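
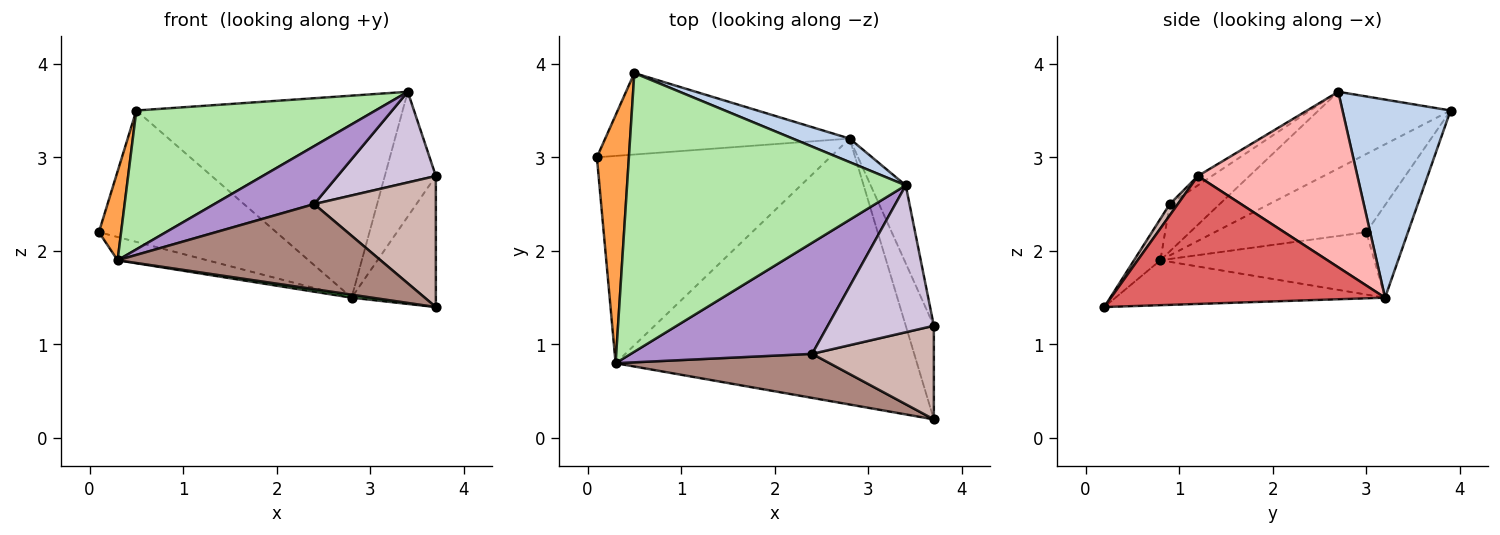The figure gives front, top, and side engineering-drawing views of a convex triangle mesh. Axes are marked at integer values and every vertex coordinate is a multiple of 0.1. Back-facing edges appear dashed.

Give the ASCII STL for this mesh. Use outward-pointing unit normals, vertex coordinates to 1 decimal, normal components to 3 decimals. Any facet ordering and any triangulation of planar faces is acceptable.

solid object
 facet normal -0.196 0.833 -0.517
  outer loop
   vertex 2.8 3.2 1.5
   vertex 0.1 3.0 2.2
   vertex 0.5 3.9 3.5
  endloop
 endfacet
 facet normal 0.374 0.921 0.107
  outer loop
   vertex 2.8 3.2 1.5
   vertex 0.5 3.9 3.5
   vertex 3.4 2.7 3.7
  endloop
 endfacet
 facet normal -0.917 -0.135 0.375
  outer loop
   vertex 0.3 0.8 1.9
   vertex 0.5 3.9 3.5
   vertex 0.1 3.0 2.2
  endloop
 endfacet
 facet normal -0.257 0.108 -0.960
  outer loop
   vertex 0.3 0.8 1.9
   vertex 0.1 3.0 2.2
   vertex 2.8 3.2 1.5
  endloop
 endfacet
 facet normal -0.147 -0.011 -0.989
  outer loop
   vertex 0.3 0.8 1.9
   vertex 2.8 3.2 1.5
   vertex 3.7 0.2 1.4
  endloop
 endfacet
 facet normal -0.239 -0.433 0.869
  outer loop
   vertex 0.3 0.8 1.9
   vertex 3.4 2.7 3.7
   vertex 0.5 3.9 3.5
  endloop
 endfacet
 facet normal 0.936 0.287 -0.205
  outer loop
   vertex 3.7 1.2 2.8
   vertex 3.7 0.2 1.4
   vertex 2.8 3.2 1.5
  endloop
 endfacet
 facet normal 0.936 0.299 -0.187
  outer loop
   vertex 3.7 1.2 2.8
   vertex 2.8 3.2 1.5
   vertex 3.4 2.7 3.7
  endloop
 endfacet
 facet normal -0.225 -0.451 0.864
  outer loop
   vertex 2.4 0.9 2.5
   vertex 3.4 2.7 3.7
   vertex 0.3 0.8 1.9
  endloop
 endfacet
 facet normal -0.075 -0.524 0.848
  outer loop
   vertex 2.4 0.9 2.5
   vertex 3.7 1.2 2.8
   vertex 3.4 2.7 3.7
  endloop
 endfacet
 facet normal -0.089 -0.885 0.458
  outer loop
   vertex 2.4 0.9 2.5
   vertex 0.3 0.8 1.9
   vertex 3.7 0.2 1.4
  endloop
 endfacet
 facet normal 0.054 -0.813 0.580
  outer loop
   vertex 2.4 0.9 2.5
   vertex 3.7 0.2 1.4
   vertex 3.7 1.2 2.8
  endloop
 endfacet
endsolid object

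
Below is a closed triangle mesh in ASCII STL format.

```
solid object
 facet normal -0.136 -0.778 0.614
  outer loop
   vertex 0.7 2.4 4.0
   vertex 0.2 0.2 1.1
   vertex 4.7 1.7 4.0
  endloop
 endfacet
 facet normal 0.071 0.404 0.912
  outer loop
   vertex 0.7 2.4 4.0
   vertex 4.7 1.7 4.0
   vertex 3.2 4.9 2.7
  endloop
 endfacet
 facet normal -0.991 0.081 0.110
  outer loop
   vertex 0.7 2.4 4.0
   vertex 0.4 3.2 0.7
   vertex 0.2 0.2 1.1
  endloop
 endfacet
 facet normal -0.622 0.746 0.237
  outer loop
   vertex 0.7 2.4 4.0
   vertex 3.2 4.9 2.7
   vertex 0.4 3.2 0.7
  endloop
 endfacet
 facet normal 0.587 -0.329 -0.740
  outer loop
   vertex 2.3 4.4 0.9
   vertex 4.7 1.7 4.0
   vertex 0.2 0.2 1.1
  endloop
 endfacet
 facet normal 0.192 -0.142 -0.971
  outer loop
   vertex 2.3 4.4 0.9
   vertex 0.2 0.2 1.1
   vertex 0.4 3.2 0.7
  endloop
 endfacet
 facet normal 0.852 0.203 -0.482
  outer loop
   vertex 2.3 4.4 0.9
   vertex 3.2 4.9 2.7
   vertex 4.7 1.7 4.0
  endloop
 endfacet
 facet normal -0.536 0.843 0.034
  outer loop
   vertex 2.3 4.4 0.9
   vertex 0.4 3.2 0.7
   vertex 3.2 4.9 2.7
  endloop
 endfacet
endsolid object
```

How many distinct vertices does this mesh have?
6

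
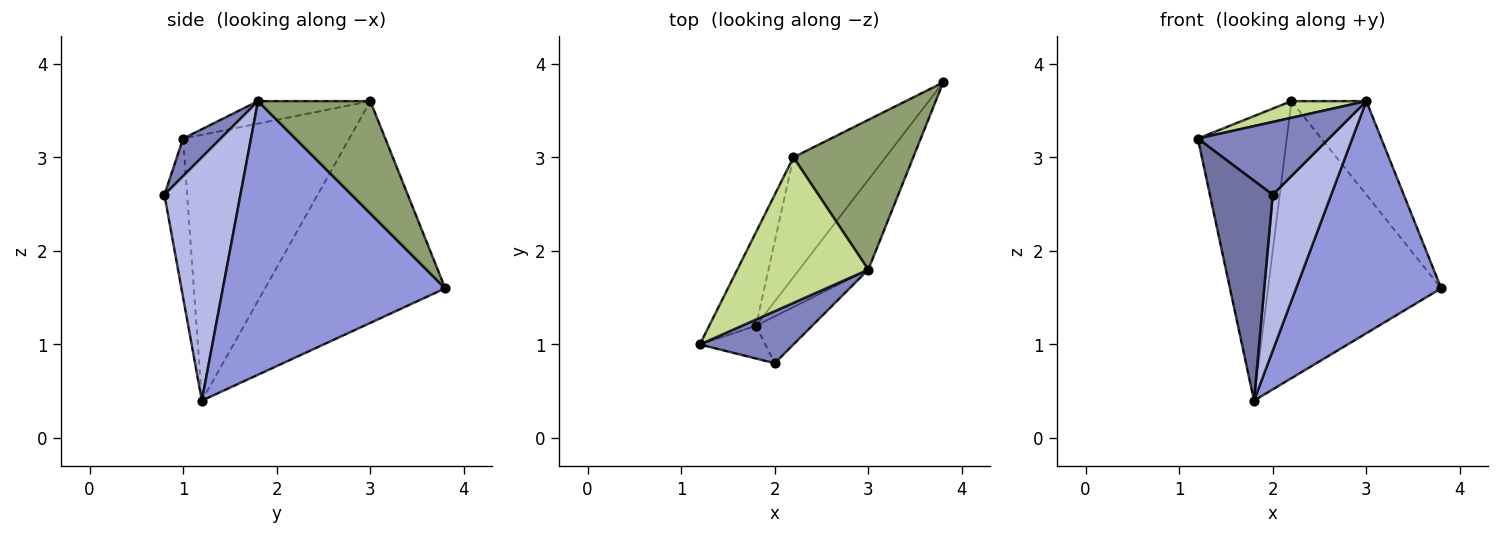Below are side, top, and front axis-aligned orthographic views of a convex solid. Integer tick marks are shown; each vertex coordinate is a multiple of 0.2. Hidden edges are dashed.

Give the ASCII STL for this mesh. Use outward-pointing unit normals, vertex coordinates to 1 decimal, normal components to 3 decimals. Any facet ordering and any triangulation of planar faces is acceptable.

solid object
 facet normal -0.337 -0.931 -0.139
  outer loop
   vertex 1.8 1.2 0.4
   vertex 2.0 0.8 2.6
   vertex 1.2 1.0 3.2
  endloop
 endfacet
 facet normal 0.226 -0.793 0.566
  outer loop
   vertex 3.0 1.8 3.6
   vertex 1.2 1.0 3.2
   vertex 2.0 0.8 2.6
  endloop
 endfacet
 facet normal 0.819 -0.535 -0.207
  outer loop
   vertex 3.0 1.8 3.6
   vertex 1.8 1.2 0.4
   vertex 3.8 3.8 1.6
  endloop
 endfacet
 facet normal 0.780 -0.600 -0.180
  outer loop
   vertex 3.0 1.8 3.6
   vertex 2.0 0.8 2.6
   vertex 1.8 1.2 0.4
  endloop
 endfacet
 facet normal 0.622 0.415 0.664
  outer loop
   vertex 2.2 3.0 3.6
   vertex 3.0 1.8 3.6
   vertex 3.8 3.8 1.6
  endloop
 endfacet
 facet normal -0.691 0.664 -0.287
  outer loop
   vertex 2.2 3.0 3.6
   vertex 3.8 3.8 1.6
   vertex 1.8 1.2 0.4
  endloop
 endfacet
 facet normal -0.168 -0.112 0.979
  outer loop
   vertex 2.2 3.0 3.6
   vertex 1.2 1.0 3.2
   vertex 3.0 1.8 3.6
  endloop
 endfacet
 facet normal -0.871 0.466 -0.153
  outer loop
   vertex 2.2 3.0 3.6
   vertex 1.8 1.2 0.4
   vertex 1.2 1.0 3.2
  endloop
 endfacet
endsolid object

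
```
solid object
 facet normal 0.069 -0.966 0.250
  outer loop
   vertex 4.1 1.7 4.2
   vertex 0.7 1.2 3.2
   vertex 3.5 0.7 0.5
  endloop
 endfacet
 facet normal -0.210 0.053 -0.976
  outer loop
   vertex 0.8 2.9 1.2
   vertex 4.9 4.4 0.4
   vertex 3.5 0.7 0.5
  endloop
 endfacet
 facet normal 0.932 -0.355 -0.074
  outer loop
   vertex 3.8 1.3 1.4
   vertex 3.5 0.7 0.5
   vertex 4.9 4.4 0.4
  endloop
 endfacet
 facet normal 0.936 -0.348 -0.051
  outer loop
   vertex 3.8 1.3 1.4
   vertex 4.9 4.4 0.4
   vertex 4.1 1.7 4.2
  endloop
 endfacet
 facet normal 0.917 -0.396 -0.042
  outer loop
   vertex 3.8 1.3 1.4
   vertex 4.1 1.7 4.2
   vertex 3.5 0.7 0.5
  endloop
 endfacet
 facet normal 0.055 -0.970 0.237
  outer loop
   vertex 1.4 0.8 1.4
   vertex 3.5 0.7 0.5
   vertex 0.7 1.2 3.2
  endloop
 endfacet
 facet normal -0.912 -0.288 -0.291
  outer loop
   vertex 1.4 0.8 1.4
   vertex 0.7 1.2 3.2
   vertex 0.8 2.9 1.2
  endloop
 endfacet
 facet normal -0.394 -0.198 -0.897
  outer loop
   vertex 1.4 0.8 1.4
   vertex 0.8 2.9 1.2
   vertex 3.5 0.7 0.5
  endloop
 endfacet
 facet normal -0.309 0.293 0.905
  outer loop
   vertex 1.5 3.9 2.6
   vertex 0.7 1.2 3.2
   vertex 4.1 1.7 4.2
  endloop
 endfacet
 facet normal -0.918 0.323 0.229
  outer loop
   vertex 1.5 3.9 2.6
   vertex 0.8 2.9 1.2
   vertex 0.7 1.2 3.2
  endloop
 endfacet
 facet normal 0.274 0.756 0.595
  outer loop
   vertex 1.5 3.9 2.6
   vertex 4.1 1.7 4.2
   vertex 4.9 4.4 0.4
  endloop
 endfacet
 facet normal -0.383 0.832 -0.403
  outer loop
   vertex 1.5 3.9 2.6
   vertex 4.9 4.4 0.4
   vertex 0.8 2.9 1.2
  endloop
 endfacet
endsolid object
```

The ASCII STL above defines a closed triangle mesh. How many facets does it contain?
12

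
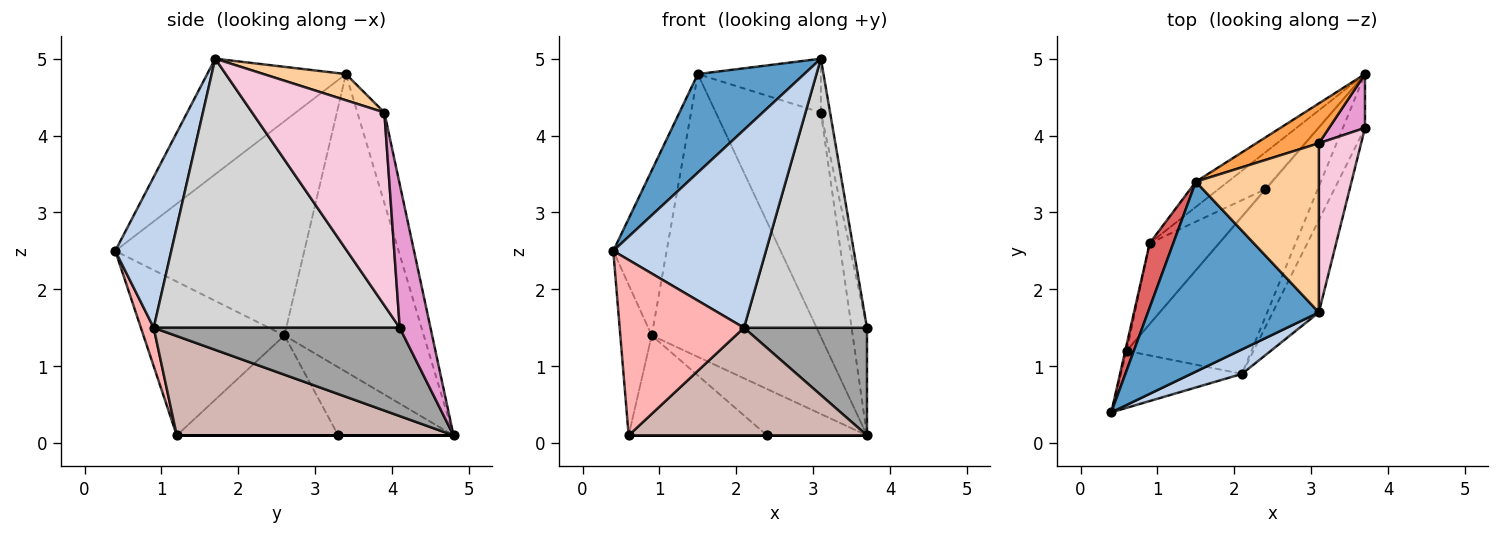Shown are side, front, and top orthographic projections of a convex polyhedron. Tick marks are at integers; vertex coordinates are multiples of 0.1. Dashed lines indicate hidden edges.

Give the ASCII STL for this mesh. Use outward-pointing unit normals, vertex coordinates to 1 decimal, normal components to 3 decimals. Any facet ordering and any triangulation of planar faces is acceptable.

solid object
 facet normal -0.515 -0.395 0.761
  outer loop
   vertex 1.5 3.4 4.8
   vertex 0.4 0.4 2.5
   vertex 3.1 1.7 5.0
  endloop
 endfacet
 facet normal 0.342 -0.933 0.115
  outer loop
   vertex 2.1 0.9 1.5
   vertex 3.1 1.7 5.0
   vertex 0.4 0.4 2.5
  endloop
 endfacet
 facet normal -0.245 0.955 0.169
  outer loop
   vertex 3.1 3.9 4.3
   vertex 3.7 4.8 0.1
   vertex 1.5 3.4 4.8
  endloop
 endfacet
 facet normal 0.199 0.297 0.934
  outer loop
   vertex 3.1 3.9 4.3
   vertex 1.5 3.4 4.8
   vertex 3.1 1.7 5.0
  endloop
 endfacet
 facet normal -0.671 0.581 -0.461
  outer loop
   vertex 0.9 2.6 1.4
   vertex 3.7 4.8 0.1
   vertex 2.4 3.3 0.1
  endloop
 endfacet
 facet normal -0.636 0.769 -0.069
  outer loop
   vertex 0.9 2.6 1.4
   vertex 1.5 3.4 4.8
   vertex 3.7 4.8 0.1
  endloop
 endfacet
 facet normal -0.957 0.270 0.105
  outer loop
   vertex 0.9 2.6 1.4
   vertex 0.4 0.4 2.5
   vertex 1.5 3.4 4.8
  endloop
 endfacet
 facet normal 0.098 -0.947 -0.307
  outer loop
   vertex 0.6 1.2 0.1
   vertex 2.1 0.9 1.5
   vertex 0.4 0.4 2.5
  endloop
 endfacet
 facet normal -0.976 0.217 -0.009
  outer loop
   vertex 0.6 1.2 0.1
   vertex 0.4 0.4 2.5
   vertex 0.9 2.6 1.4
  endloop
 endfacet
 facet normal -0.672 0.576 -0.465
  outer loop
   vertex 0.6 1.2 0.1
   vertex 0.9 2.6 1.4
   vertex 2.4 3.3 0.1
  endloop
 endfacet
 facet normal 0.000 0.000 -1.000
  outer loop
   vertex 0.6 1.2 0.1
   vertex 2.4 3.3 0.1
   vertex 3.7 4.8 0.1
  endloop
 endfacet
 facet normal 0.549 -0.473 -0.689
  outer loop
   vertex 0.6 1.2 0.1
   vertex 3.7 4.8 0.1
   vertex 2.1 0.9 1.5
  endloop
 endfacet
 facet normal 0.873 0.436 0.218
  outer loop
   vertex 3.7 4.1 1.5
   vertex 3.7 4.8 0.1
   vertex 3.1 3.9 4.3
  endloop
 endfacet
 facet normal 0.975 0.068 0.214
  outer loop
   vertex 3.7 4.1 1.5
   vertex 3.1 3.9 4.3
   vertex 3.1 1.7 5.0
  endloop
 endfacet
 facet normal 0.873 -0.436 -0.218
  outer loop
   vertex 3.7 4.1 1.5
   vertex 2.1 0.9 1.5
   vertex 3.7 4.8 0.1
  endloop
 endfacet
 facet normal 0.884 -0.442 -0.152
  outer loop
   vertex 3.7 4.1 1.5
   vertex 3.1 1.7 5.0
   vertex 2.1 0.9 1.5
  endloop
 endfacet
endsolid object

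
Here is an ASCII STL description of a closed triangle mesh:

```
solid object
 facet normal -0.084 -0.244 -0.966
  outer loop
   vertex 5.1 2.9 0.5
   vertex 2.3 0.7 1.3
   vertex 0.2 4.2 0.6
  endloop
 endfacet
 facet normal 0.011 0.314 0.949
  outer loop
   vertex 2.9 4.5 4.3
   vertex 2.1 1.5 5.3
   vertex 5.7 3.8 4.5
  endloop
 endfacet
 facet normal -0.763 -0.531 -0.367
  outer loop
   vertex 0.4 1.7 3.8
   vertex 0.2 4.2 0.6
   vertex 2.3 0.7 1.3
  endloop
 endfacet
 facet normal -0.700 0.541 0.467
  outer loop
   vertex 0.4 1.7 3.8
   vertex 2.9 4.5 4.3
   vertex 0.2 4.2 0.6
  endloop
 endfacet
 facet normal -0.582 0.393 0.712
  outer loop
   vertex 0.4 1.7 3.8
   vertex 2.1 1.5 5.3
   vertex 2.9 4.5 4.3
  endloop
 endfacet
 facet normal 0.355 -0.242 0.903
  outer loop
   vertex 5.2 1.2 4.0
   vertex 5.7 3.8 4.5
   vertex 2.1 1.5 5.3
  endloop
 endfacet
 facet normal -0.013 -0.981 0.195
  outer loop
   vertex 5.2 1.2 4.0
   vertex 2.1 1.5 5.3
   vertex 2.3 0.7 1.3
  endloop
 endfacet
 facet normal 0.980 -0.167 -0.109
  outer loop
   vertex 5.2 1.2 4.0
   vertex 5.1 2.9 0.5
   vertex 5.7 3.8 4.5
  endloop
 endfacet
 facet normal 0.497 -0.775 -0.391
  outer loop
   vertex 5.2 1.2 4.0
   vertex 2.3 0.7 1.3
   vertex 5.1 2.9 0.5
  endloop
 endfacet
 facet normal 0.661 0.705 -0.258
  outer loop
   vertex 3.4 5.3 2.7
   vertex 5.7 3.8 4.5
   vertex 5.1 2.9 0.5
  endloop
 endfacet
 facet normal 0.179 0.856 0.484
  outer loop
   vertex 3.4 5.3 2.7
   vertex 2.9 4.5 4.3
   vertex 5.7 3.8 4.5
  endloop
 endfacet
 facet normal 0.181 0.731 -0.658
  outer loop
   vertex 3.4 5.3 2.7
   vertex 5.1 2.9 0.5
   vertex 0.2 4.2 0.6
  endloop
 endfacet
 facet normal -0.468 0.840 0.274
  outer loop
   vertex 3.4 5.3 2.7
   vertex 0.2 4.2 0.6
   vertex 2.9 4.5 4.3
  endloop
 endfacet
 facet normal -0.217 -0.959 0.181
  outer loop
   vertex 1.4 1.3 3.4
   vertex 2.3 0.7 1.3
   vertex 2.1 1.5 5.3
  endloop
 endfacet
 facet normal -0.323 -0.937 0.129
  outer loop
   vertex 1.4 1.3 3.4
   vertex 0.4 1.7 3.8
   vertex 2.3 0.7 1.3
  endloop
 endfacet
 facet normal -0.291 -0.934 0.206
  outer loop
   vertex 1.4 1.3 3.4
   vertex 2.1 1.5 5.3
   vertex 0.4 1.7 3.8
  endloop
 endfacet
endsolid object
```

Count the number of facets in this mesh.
16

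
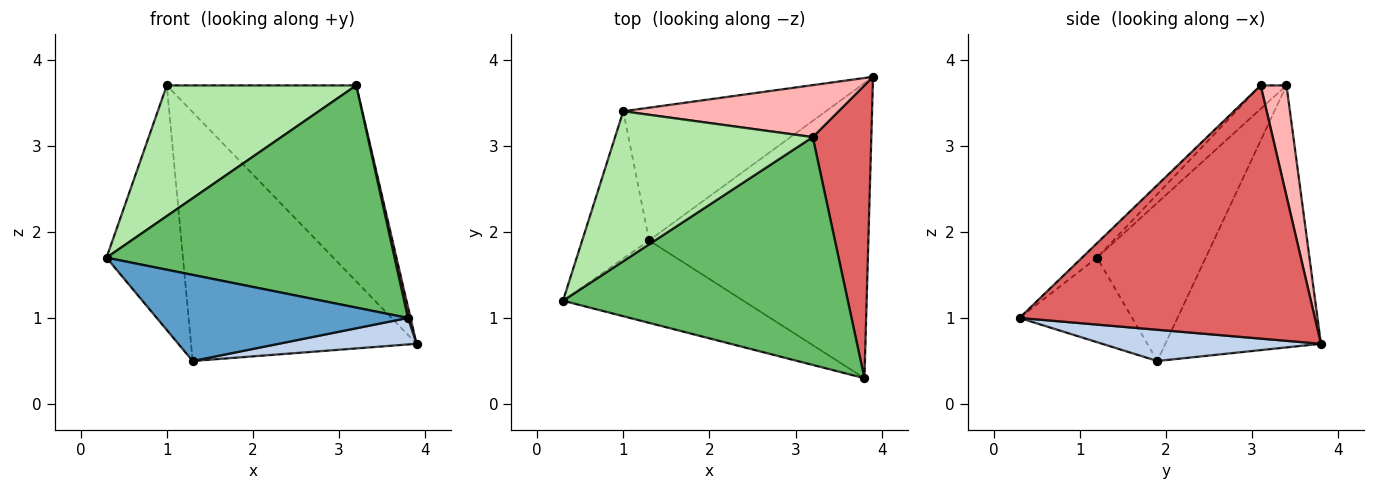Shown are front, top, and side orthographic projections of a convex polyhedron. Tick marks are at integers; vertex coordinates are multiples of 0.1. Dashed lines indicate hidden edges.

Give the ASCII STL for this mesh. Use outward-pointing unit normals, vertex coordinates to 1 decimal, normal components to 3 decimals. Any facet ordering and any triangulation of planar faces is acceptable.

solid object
 facet normal -0.308 -0.687 -0.658
  outer loop
   vertex 1.3 1.9 0.5
   vertex 3.8 0.3 1.0
   vertex 0.3 1.2 1.7
  endloop
 endfacet
 facet normal 0.141 -0.089 -0.986
  outer loop
   vertex 1.3 1.9 0.5
   vertex 3.9 3.8 0.7
   vertex 3.8 0.3 1.0
  endloop
 endfacet
 facet normal -0.773 0.543 -0.327
  outer loop
   vertex 1.3 1.9 0.5
   vertex 0.3 1.2 1.7
   vertex 1.0 3.4 3.7
  endloop
 endfacet
 facet normal -0.520 0.754 -0.402
  outer loop
   vertex 1.3 1.9 0.5
   vertex 1.0 3.4 3.7
   vertex 3.9 3.8 0.7
  endloop
 endfacet
 facet normal -0.036 -0.698 0.715
  outer loop
   vertex 3.2 3.1 3.7
   vertex 0.3 1.2 1.7
   vertex 3.8 0.3 1.0
  endloop
 endfacet
 facet normal -0.089 -0.654 0.751
  outer loop
   vertex 3.2 3.1 3.7
   vertex 1.0 3.4 3.7
   vertex 0.3 1.2 1.7
  endloop
 endfacet
 facet normal 0.974 -0.009 0.225
  outer loop
   vertex 3.2 3.1 3.7
   vertex 3.8 0.3 1.0
   vertex 3.9 3.8 0.7
  endloop
 endfacet
 facet normal 0.131 0.958 0.254
  outer loop
   vertex 3.2 3.1 3.7
   vertex 3.9 3.8 0.7
   vertex 1.0 3.4 3.7
  endloop
 endfacet
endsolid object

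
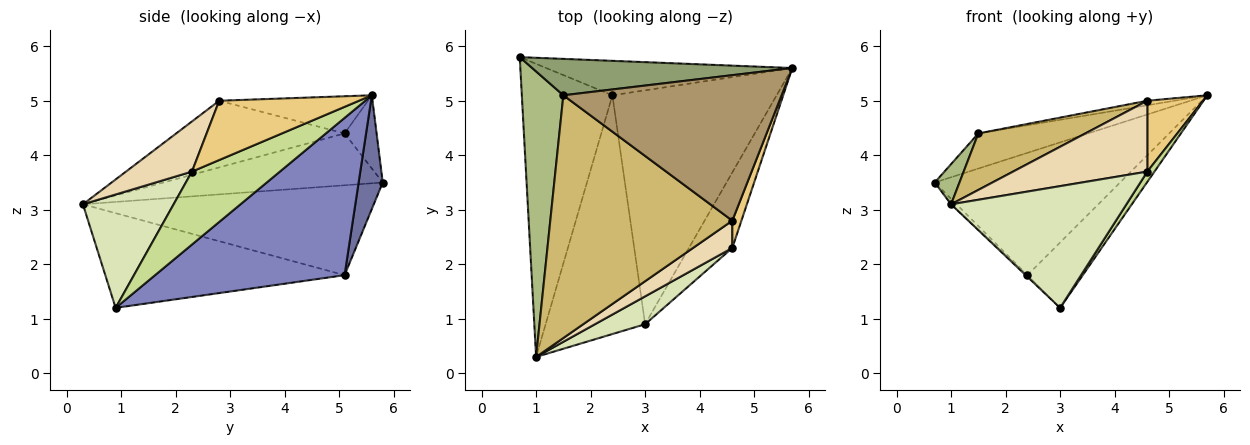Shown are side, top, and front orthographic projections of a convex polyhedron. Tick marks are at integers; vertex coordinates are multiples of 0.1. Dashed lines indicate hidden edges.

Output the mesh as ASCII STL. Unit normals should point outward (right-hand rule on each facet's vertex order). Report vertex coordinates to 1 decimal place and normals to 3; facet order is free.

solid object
 facet normal 0.124 0.955 -0.269
  outer loop
   vertex 2.4 5.1 1.8
   vertex 0.7 5.8 3.5
   vertex 5.7 5.6 5.1
  endloop
 endfacet
 facet normal 0.678 0.198 -0.708
  outer loop
   vertex 2.4 5.1 1.8
   vertex 5.7 5.6 5.1
   vertex 3.0 0.9 1.2
  endloop
 endfacet
 facet normal -0.704 0.013 -0.710
  outer loop
   vertex 2.4 5.1 1.8
   vertex 1.0 0.3 3.1
   vertex 0.7 5.8 3.5
  endloop
 endfacet
 facet normal -0.690 0.005 -0.724
  outer loop
   vertex 2.4 5.1 1.8
   vertex 3.0 0.9 1.2
   vertex 1.0 0.3 3.1
  endloop
 endfacet
 facet normal -0.199 0.680 0.706
  outer loop
   vertex 1.5 5.1 4.4
   vertex 5.7 5.6 5.1
   vertex 0.7 5.8 3.5
  endloop
 endfacet
 facet normal -0.777 -0.088 0.623
  outer loop
   vertex 1.5 5.1 4.4
   vertex 0.7 5.8 3.5
   vertex 1.0 0.3 3.1
  endloop
 endfacet
 facet normal 0.857 -0.070 -0.510
  outer loop
   vertex 4.6 2.3 3.7
   vertex 3.0 0.9 1.2
   vertex 5.7 5.6 5.1
  endloop
 endfacet
 facet normal 0.450 -0.870 0.199
  outer loop
   vertex 4.6 2.3 3.7
   vertex 1.0 0.3 3.1
   vertex 3.0 0.9 1.2
  endloop
 endfacet
 facet normal -0.168 0.031 0.985
  outer loop
   vertex 4.6 2.8 5.0
   vertex 5.7 5.6 5.1
   vertex 1.5 5.1 4.4
  endloop
 endfacet
 facet normal -0.336 -0.213 0.917
  outer loop
   vertex 4.6 2.8 5.0
   vertex 1.5 5.1 4.4
   vertex 1.0 0.3 3.1
  endloop
 endfacet
 facet normal 0.920 -0.366 0.141
  outer loop
   vertex 4.6 2.8 5.0
   vertex 4.6 2.3 3.7
   vertex 5.7 5.6 5.1
  endloop
 endfacet
 facet normal 0.417 -0.848 0.326
  outer loop
   vertex 4.6 2.8 5.0
   vertex 1.0 0.3 3.1
   vertex 4.6 2.3 3.7
  endloop
 endfacet
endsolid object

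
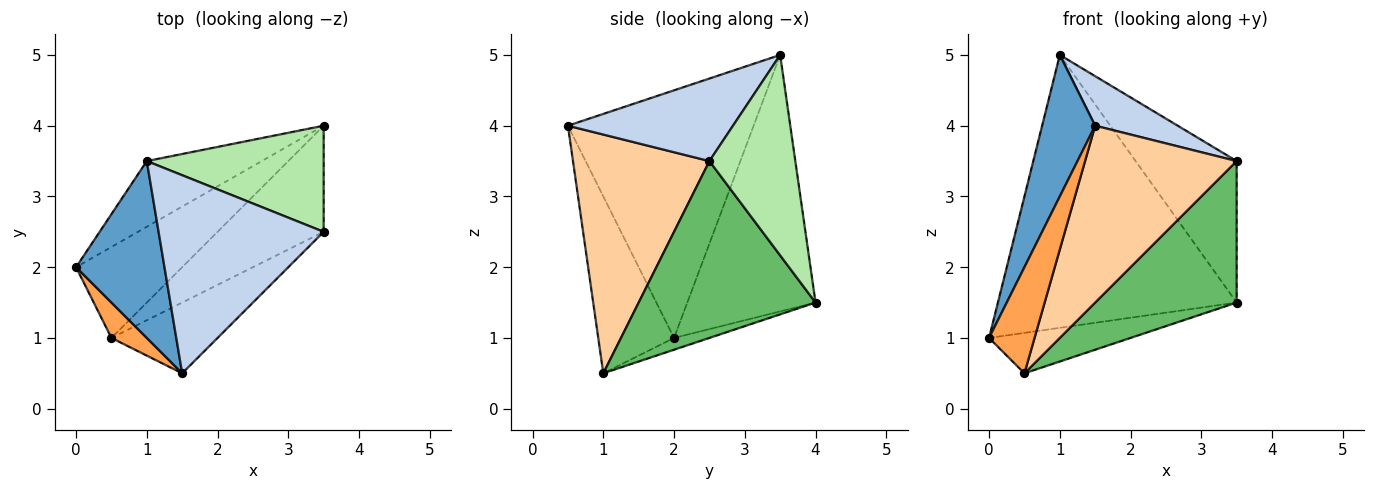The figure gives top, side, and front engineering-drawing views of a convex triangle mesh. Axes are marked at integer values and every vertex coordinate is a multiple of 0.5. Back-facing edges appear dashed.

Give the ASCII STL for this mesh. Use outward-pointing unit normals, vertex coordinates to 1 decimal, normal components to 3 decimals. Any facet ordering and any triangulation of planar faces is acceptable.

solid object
 facet normal -0.909 -0.260 0.325
  outer loop
   vertex 1.0 3.5 5.0
   vertex 0.0 2.0 1.0
   vertex 1.5 0.5 4.0
  endloop
 endfacet
 facet normal 0.436 -0.218 0.873
  outer loop
   vertex 1.0 3.5 5.0
   vertex 1.5 0.5 4.0
   vertex 3.5 2.5 3.5
  endloop
 endfacet
 facet normal -0.845 -0.507 0.169
  outer loop
   vertex 0.5 1.0 0.5
   vertex 1.5 0.5 4.0
   vertex 0.0 2.0 1.0
  endloop
 endfacet
 facet normal 0.641 -0.712 -0.285
  outer loop
   vertex 0.5 1.0 0.5
   vertex 3.5 2.5 3.5
   vertex 1.5 0.5 4.0
  endloop
 endfacet
 facet normal 0.707 -0.566 -0.424
  outer loop
   vertex 3.5 4.0 1.5
   vertex 3.5 2.5 3.5
   vertex 0.5 1.0 0.5
  endloop
 endfacet
 facet normal 0.562 0.662 0.496
  outer loop
   vertex 3.5 4.0 1.5
   vertex 1.0 3.5 5.0
   vertex 3.5 2.5 3.5
  endloop
 endfacet
 facet normal -0.101 0.404 -0.909
  outer loop
   vertex 3.5 4.0 1.5
   vertex 0.5 1.0 0.5
   vertex 0.0 2.0 1.0
  endloop
 endfacet
 facet normal -0.463 0.862 -0.207
  outer loop
   vertex 3.5 4.0 1.5
   vertex 0.0 2.0 1.0
   vertex 1.0 3.5 5.0
  endloop
 endfacet
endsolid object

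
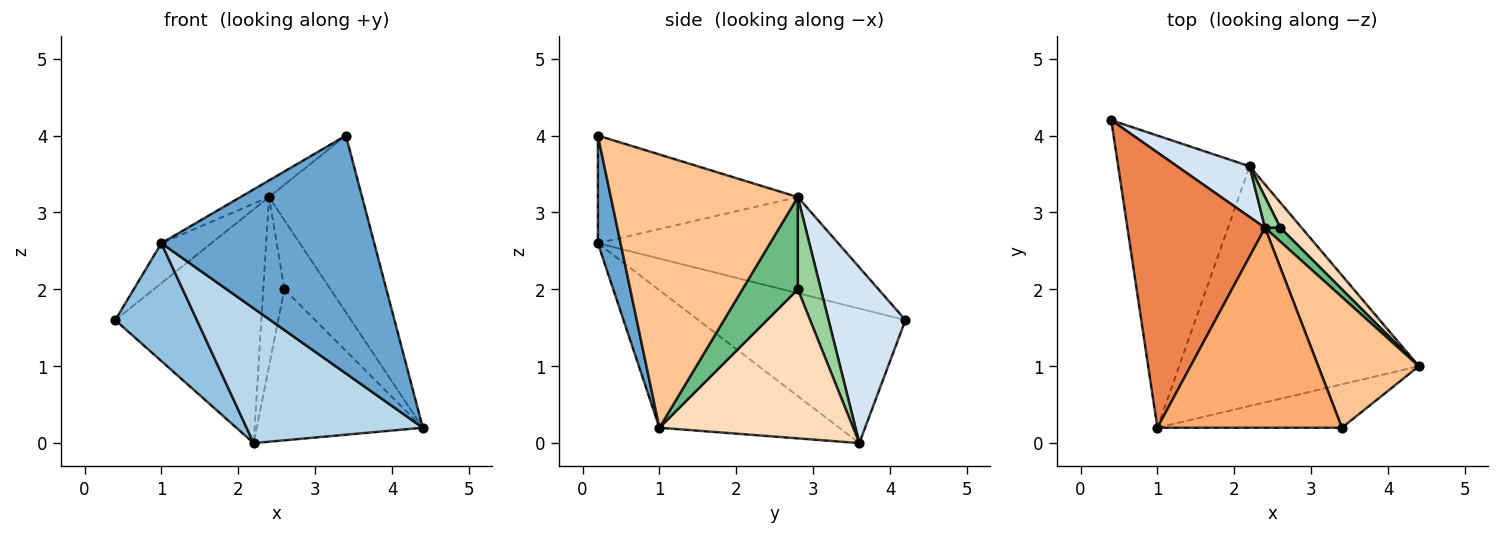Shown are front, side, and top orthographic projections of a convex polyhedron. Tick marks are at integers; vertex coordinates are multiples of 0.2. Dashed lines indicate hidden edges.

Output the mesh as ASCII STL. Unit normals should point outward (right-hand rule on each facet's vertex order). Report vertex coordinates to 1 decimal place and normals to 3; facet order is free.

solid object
 facet normal 0.104 -0.978 -0.179
  outer loop
   vertex 1.0 0.2 2.6
   vertex 4.4 1.0 0.2
   vertex 3.4 0.2 4.0
  endloop
 endfacet
 facet normal -0.688 -0.271 -0.673
  outer loop
   vertex 1.0 0.2 2.6
   vertex 0.4 4.2 1.6
   vertex 2.2 3.6 0.0
  endloop
 endfacet
 facet normal -0.447 -0.438 -0.780
  outer loop
   vertex 1.0 0.2 2.6
   vertex 2.2 3.6 0.0
   vertex 4.4 1.0 0.2
  endloop
 endfacet
 facet normal 0.457 0.869 0.189
  outer loop
   vertex 2.4 2.8 3.2
   vertex 2.2 3.6 0.0
   vertex 0.4 4.2 1.6
  endloop
 endfacet
 facet normal -0.569 0.118 0.814
  outer loop
   vertex 2.4 2.8 3.2
   vertex 0.4 4.2 1.6
   vertex 1.0 0.2 2.6
  endloop
 endfacet
 facet normal -0.503 0.072 0.862
  outer loop
   vertex 2.4 2.8 3.2
   vertex 1.0 0.2 2.6
   vertex 3.4 0.2 4.0
  endloop
 endfacet
 facet normal 0.850 0.423 0.313
  outer loop
   vertex 2.4 2.8 3.2
   vertex 3.4 0.2 4.0
   vertex 4.4 1.0 0.2
  endloop
 endfacet
 facet normal 0.755 0.647 0.108
  outer loop
   vertex 2.6 2.8 2.0
   vertex 4.4 1.0 0.2
   vertex 2.2 3.6 0.0
  endloop
 endfacet
 facet normal 0.762 0.635 0.127
  outer loop
   vertex 2.6 2.8 2.0
   vertex 2.4 2.8 3.2
   vertex 4.4 1.0 0.2
  endloop
 endfacet
 facet normal 0.732 0.671 0.122
  outer loop
   vertex 2.6 2.8 2.0
   vertex 2.2 3.6 0.0
   vertex 2.4 2.8 3.2
  endloop
 endfacet
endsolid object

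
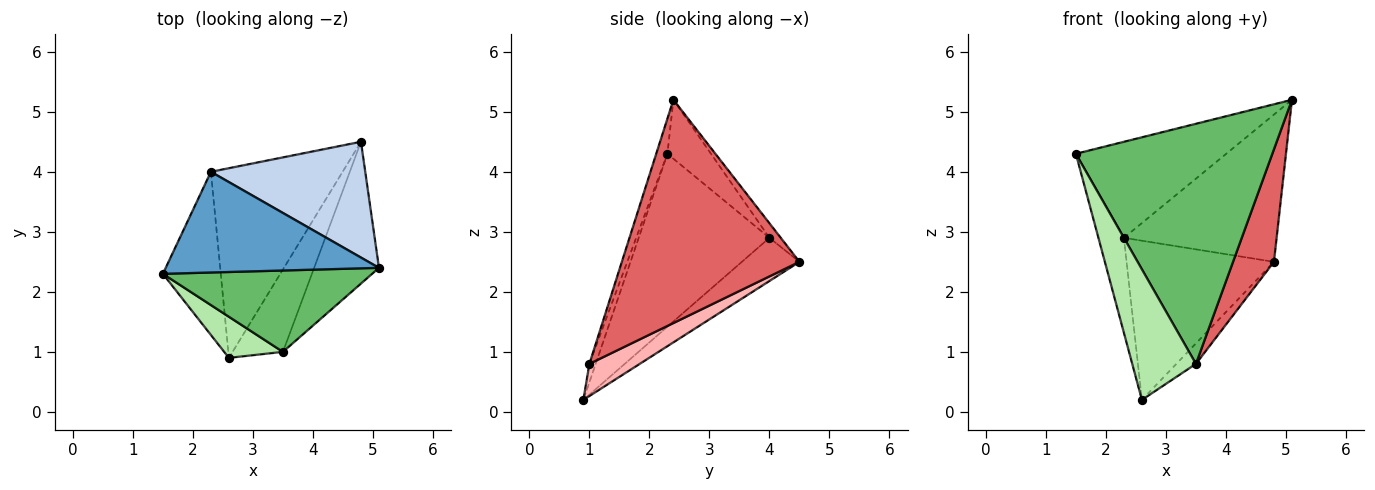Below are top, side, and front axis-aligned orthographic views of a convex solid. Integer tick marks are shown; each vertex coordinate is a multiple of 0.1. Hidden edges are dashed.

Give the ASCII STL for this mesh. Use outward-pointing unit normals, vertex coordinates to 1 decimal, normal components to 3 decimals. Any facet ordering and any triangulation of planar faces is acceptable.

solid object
 facet normal -0.196 0.677 0.710
  outer loop
   vertex 2.3 4.0 2.9
   vertex 1.5 2.3 4.3
   vertex 5.1 2.4 5.2
  endloop
 endfacet
 facet normal -0.058 0.785 0.617
  outer loop
   vertex 2.3 4.0 2.9
   vertex 5.1 2.4 5.2
   vertex 4.8 4.5 2.5
  endloop
 endfacet
 facet normal -0.932 0.182 -0.312
  outer loop
   vertex 2.3 4.0 2.9
   vertex 2.6 0.9 0.2
   vertex 1.5 2.3 4.3
  endloop
 endfacet
 facet normal -0.244 0.623 -0.743
  outer loop
   vertex 2.3 4.0 2.9
   vertex 4.8 4.5 2.5
   vertex 2.6 0.9 0.2
  endloop
 endfacet
 facet normal -0.054 -0.946 0.320
  outer loop
   vertex 3.5 1.0 0.8
   vertex 5.1 2.4 5.2
   vertex 1.5 2.3 4.3
  endloop
 endfacet
 facet normal -0.094 -0.950 0.299
  outer loop
   vertex 3.5 1.0 0.8
   vertex 1.5 2.3 4.3
   vertex 2.6 0.9 0.2
  endloop
 endfacet
 facet normal 0.938 -0.216 -0.272
  outer loop
   vertex 3.5 1.0 0.8
   vertex 4.8 4.5 2.5
   vertex 5.1 2.4 5.2
  endloop
 endfacet
 facet normal 0.527 0.205 -0.825
  outer loop
   vertex 3.5 1.0 0.8
   vertex 2.6 0.9 0.2
   vertex 4.8 4.5 2.5
  endloop
 endfacet
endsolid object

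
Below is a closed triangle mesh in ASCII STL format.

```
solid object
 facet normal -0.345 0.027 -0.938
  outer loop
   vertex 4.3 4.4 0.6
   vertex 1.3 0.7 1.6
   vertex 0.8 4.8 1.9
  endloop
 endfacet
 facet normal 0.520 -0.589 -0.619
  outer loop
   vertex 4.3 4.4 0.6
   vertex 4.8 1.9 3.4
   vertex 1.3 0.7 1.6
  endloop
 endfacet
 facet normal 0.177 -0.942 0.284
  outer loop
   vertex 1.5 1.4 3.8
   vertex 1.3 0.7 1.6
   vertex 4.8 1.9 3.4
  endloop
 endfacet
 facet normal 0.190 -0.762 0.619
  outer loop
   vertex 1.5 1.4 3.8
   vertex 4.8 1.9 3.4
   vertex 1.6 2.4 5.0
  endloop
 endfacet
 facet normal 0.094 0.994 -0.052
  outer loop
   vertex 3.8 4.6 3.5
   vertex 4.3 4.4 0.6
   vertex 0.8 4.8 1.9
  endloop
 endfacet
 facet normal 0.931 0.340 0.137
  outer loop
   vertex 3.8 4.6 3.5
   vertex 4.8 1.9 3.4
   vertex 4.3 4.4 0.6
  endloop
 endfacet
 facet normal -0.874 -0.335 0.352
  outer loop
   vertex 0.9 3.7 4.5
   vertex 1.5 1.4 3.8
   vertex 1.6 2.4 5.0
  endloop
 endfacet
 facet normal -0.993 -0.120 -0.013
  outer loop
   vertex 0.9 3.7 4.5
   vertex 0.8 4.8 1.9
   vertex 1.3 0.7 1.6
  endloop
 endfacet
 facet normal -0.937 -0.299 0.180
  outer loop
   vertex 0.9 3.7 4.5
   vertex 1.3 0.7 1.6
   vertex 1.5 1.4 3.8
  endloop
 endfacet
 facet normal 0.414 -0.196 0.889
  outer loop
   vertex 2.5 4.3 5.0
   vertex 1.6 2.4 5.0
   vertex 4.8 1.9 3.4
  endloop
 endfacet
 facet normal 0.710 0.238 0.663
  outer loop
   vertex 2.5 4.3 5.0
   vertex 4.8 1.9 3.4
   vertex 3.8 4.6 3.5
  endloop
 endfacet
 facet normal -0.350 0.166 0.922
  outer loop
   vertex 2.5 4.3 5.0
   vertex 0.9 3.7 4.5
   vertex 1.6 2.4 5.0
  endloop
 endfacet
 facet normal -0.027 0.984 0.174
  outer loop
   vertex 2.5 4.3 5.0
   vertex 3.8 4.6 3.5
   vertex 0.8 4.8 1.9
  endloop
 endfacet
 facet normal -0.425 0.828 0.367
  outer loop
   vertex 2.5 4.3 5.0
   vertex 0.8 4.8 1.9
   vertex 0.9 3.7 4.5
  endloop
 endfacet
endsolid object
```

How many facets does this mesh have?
14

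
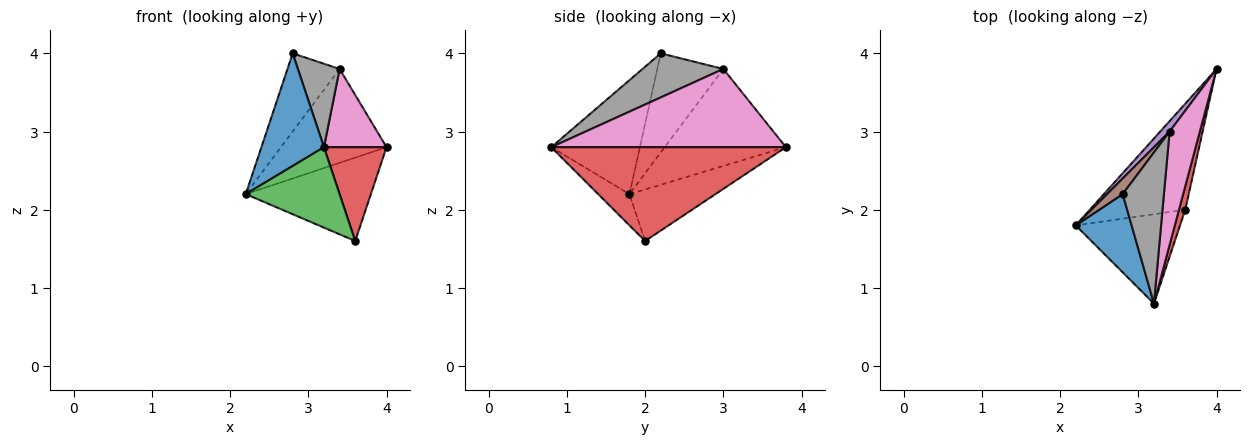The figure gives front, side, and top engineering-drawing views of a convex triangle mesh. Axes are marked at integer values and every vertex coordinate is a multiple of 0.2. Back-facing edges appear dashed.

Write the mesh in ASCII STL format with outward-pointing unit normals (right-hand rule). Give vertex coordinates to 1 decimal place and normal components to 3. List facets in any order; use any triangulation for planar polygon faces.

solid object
 facet normal -0.758 -0.535 0.372
  outer loop
   vertex 2.8 2.2 4.0
   vertex 2.2 1.8 2.2
   vertex 3.2 0.8 2.8
  endloop
 endfacet
 facet normal -0.391 0.569 -0.723
  outer loop
   vertex 3.6 2.0 1.6
   vertex 2.2 1.8 2.2
   vertex 4.0 3.8 2.8
  endloop
 endfacet
 facet normal -0.218 -0.653 -0.725
  outer loop
   vertex 3.6 2.0 1.6
   vertex 3.2 0.8 2.8
   vertex 2.2 1.8 2.2
  endloop
 endfacet
 facet normal 0.964 -0.257 0.064
  outer loop
   vertex 3.6 2.0 1.6
   vertex 4.0 3.8 2.8
   vertex 3.2 0.8 2.8
  endloop
 endfacet
 facet normal -0.752 0.655 0.073
  outer loop
   vertex 3.4 3.0 3.8
   vertex 4.0 3.8 2.8
   vertex 2.2 1.8 2.2
  endloop
 endfacet
 facet normal -0.779 0.615 0.123
  outer loop
   vertex 3.4 3.0 3.8
   vertex 2.2 1.8 2.2
   vertex 2.8 2.2 4.0
  endloop
 endfacet
 facet normal 0.905 -0.241 0.350
  outer loop
   vertex 3.4 3.0 3.8
   vertex 3.2 0.8 2.8
   vertex 4.0 3.8 2.8
  endloop
 endfacet
 facet normal 0.683 -0.353 0.639
  outer loop
   vertex 3.4 3.0 3.8
   vertex 2.8 2.2 4.0
   vertex 3.2 0.8 2.8
  endloop
 endfacet
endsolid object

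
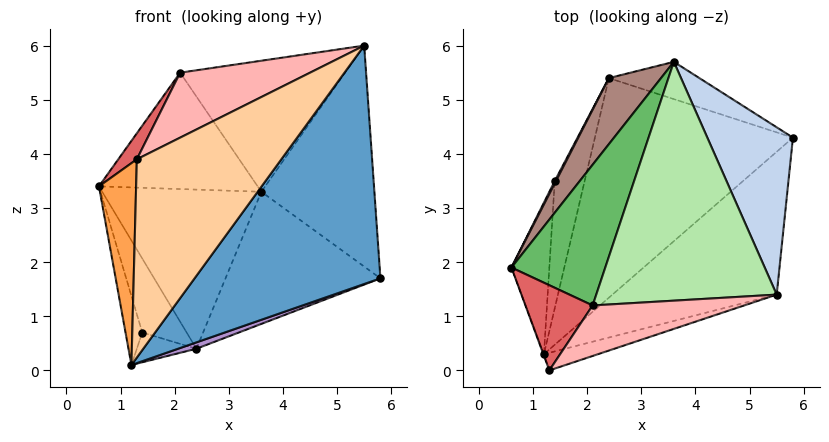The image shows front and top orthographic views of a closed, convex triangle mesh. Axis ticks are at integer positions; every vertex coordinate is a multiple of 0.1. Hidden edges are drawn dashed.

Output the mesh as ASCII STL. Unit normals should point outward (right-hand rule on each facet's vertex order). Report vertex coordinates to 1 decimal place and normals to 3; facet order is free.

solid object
 facet normal 0.679 -0.630 -0.377
  outer loop
   vertex 1.2 0.3 0.1
   vertex 5.8 4.3 1.7
   vertex 5.5 1.4 6.0
  endloop
 endfacet
 facet normal 0.687 0.579 0.438
  outer loop
   vertex 3.6 5.7 3.3
   vertex 5.5 1.4 6.0
   vertex 5.8 4.3 1.7
  endloop
 endfacet
 facet normal -0.938 -0.346 -0.003
  outer loop
   vertex 1.3 0.0 3.9
   vertex 0.6 1.9 3.4
   vertex 1.2 0.3 0.1
  endloop
 endfacet
 facet normal 0.352 -0.932 -0.083
  outer loop
   vertex 1.3 0.0 3.9
   vertex 1.2 0.3 0.1
   vertex 5.5 1.4 6.0
  endloop
 endfacet
 facet normal -0.616 0.502 0.607
  outer loop
   vertex 2.1 1.2 5.5
   vertex 3.6 5.7 3.3
   vertex 0.6 1.9 3.4
  endloop
 endfacet
 facet normal -0.155 0.475 0.866
  outer loop
   vertex 2.1 1.2 5.5
   vertex 5.5 1.4 6.0
   vertex 3.6 5.7 3.3
  endloop
 endfacet
 facet normal -0.828 -0.164 0.537
  outer loop
   vertex 2.1 1.2 5.5
   vertex 0.6 1.9 3.4
   vertex 1.3 0.0 3.9
  endloop
 endfacet
 facet normal -0.044 -0.789 0.613
  outer loop
   vertex 2.1 1.2 5.5
   vertex 1.3 0.0 3.9
   vertex 5.5 1.4 6.0
  endloop
 endfacet
 facet normal 0.349 -0.027 -0.937
  outer loop
   vertex 2.4 5.4 0.4
   vertex 5.8 4.3 1.7
   vertex 1.2 0.3 0.1
  endloop
 endfacet
 facet normal 0.383 0.889 -0.251
  outer loop
   vertex 2.4 5.4 0.4
   vertex 3.6 5.7 3.3
   vertex 5.8 4.3 1.7
  endloop
 endfacet
 facet normal -0.757 0.604 0.251
  outer loop
   vertex 2.4 5.4 0.4
   vertex 0.6 1.9 3.4
   vertex 3.6 5.7 3.3
  endloop
 endfacet
 facet normal -0.969 0.103 -0.226
  outer loop
   vertex 1.4 3.5 0.7
   vertex 1.2 0.3 0.1
   vertex 0.6 1.9 3.4
  endloop
 endfacet
 facet normal -0.884 0.468 0.015
  outer loop
   vertex 1.4 3.5 0.7
   vertex 0.6 1.9 3.4
   vertex 2.4 5.4 0.4
  endloop
 endfacet
 facet normal -0.587 0.184 -0.788
  outer loop
   vertex 1.4 3.5 0.7
   vertex 2.4 5.4 0.4
   vertex 1.2 0.3 0.1
  endloop
 endfacet
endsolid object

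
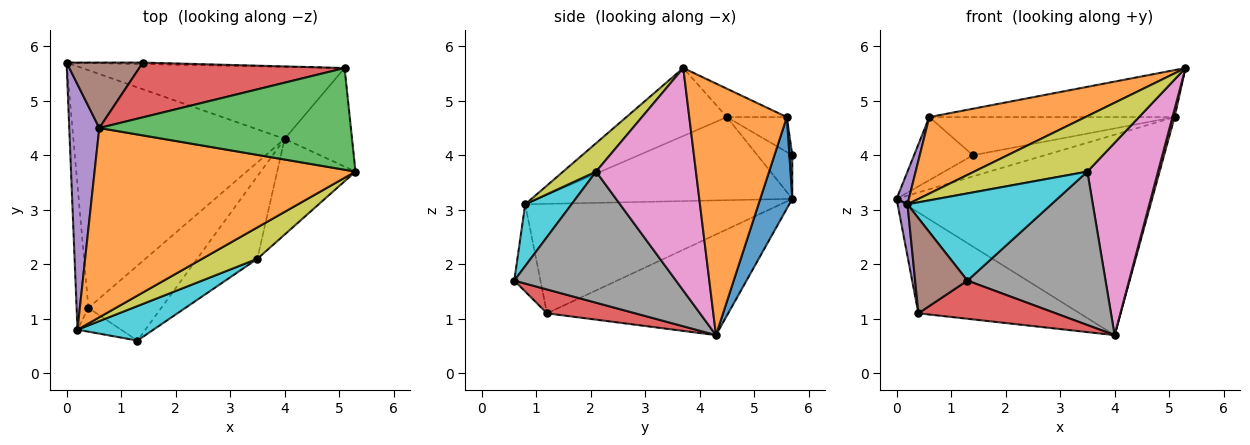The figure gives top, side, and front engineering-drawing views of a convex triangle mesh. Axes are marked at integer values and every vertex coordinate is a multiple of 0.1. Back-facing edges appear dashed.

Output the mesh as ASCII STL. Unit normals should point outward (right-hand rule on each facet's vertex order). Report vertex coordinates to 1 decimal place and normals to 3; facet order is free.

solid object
 facet normal 0.117 0.935 -0.336
  outer loop
   vertex 5.1 5.6 4.7
   vertex 4.0 4.3 0.7
   vertex 0.0 5.7 3.2
  endloop
 endfacet
 facet normal 0.966 -0.021 -0.259
  outer loop
   vertex 5.1 5.6 4.7
   vertex 5.3 3.7 5.6
   vertex 4.0 4.3 0.7
  endloop
 endfacet
 facet normal -0.402 0.358 -0.843
  outer loop
   vertex 0.4 1.2 1.1
   vertex 0.0 5.7 3.2
   vertex 4.0 4.3 0.7
  endloop
 endfacet
 facet normal 0.280 -0.436 -0.856
  outer loop
   vertex 0.4 1.2 1.1
   vertex 4.0 4.3 0.7
   vertex 1.3 0.6 1.7
  endloop
 endfacet
 facet normal -0.994 -0.038 -0.107
  outer loop
   vertex 0.4 1.2 1.1
   vertex 0.2 0.8 3.1
   vertex 0.0 5.7 3.2
  endloop
 endfacet
 facet normal -0.436 -0.873 -0.218
  outer loop
   vertex 0.4 1.2 1.1
   vertex 1.3 0.6 1.7
   vertex 0.2 0.8 3.1
  endloop
 endfacet
 facet normal 0.785 -0.555 -0.276
  outer loop
   vertex 3.5 2.1 3.7
   vertex 4.0 4.3 0.7
   vertex 5.3 3.7 5.6
  endloop
 endfacet
 facet normal 0.718 -0.613 -0.330
  outer loop
   vertex 3.5 2.1 3.7
   vertex 1.3 0.6 1.7
   vertex 4.0 4.3 0.7
  endloop
 endfacet
 facet normal 0.245 -0.843 0.478
  outer loop
   vertex 3.5 2.1 3.7
   vertex 5.3 3.7 5.6
   vertex 0.2 0.8 3.1
  endloop
 endfacet
 facet normal 0.287 -0.891 0.353
  outer loop
   vertex 3.5 2.1 3.7
   vertex 0.2 0.8 3.1
   vertex 1.3 0.6 1.7
  endloop
 endfacet
 facet normal 0.040 0.997 -0.070
  outer loop
   vertex 1.4 5.7 4.0
   vertex 5.1 5.6 4.7
   vertex 0.0 5.7 3.2
  endloop
 endfacet
 facet normal -0.235 -0.364 0.901
  outer loop
   vertex 0.6 4.5 4.7
   vertex 0.2 0.8 3.1
   vertex 5.3 3.7 5.6
  endloop
 endfacet
 facet normal -0.102 0.417 0.903
  outer loop
   vertex 0.6 4.5 4.7
   vertex 5.3 3.7 5.6
   vertex 5.1 5.6 4.7
  endloop
 endfacet
 facet normal -0.138 0.566 0.813
  outer loop
   vertex 0.6 4.5 4.7
   vertex 5.1 5.6 4.7
   vertex 1.4 5.7 4.0
  endloop
 endfacet
 facet normal -0.939 -0.045 0.340
  outer loop
   vertex 0.6 4.5 4.7
   vertex 0.0 5.7 3.2
   vertex 0.2 0.8 3.1
  endloop
 endfacet
 facet normal -0.380 0.642 0.666
  outer loop
   vertex 0.6 4.5 4.7
   vertex 1.4 5.7 4.0
   vertex 0.0 5.7 3.2
  endloop
 endfacet
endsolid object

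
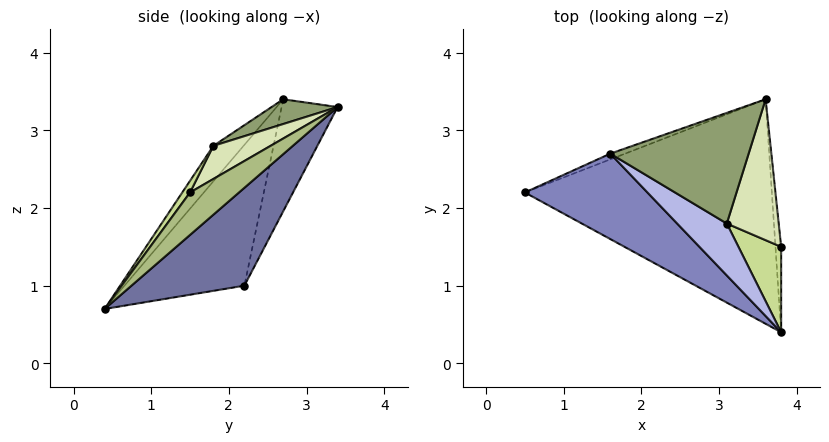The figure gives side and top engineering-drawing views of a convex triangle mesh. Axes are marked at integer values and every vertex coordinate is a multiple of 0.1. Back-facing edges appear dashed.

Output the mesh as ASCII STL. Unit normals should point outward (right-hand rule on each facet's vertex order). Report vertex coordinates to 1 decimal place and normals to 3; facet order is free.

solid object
 facet normal 0.283 0.639 -0.715
  outer loop
   vertex 3.6 3.4 3.3
   vertex 3.8 0.4 0.7
   vertex 0.5 2.2 1.0
  endloop
 endfacet
 facet normal -0.420 -0.831 0.366
  outer loop
   vertex 1.6 2.7 3.4
   vertex 0.5 2.2 1.0
   vertex 3.8 0.4 0.7
  endloop
 endfacet
 facet normal -0.332 0.942 -0.044
  outer loop
   vertex 1.6 2.7 3.4
   vertex 3.6 3.4 3.3
   vertex 0.5 2.2 1.0
  endloop
 endfacet
 facet normal -0.321 -0.834 0.449
  outer loop
   vertex 3.1 1.8 2.8
   vertex 1.6 2.7 3.4
   vertex 3.8 0.4 0.7
  endloop
 endfacet
 facet normal 0.166 -0.341 0.925
  outer loop
   vertex 3.1 1.8 2.8
   vertex 3.6 3.4 3.3
   vertex 1.6 2.7 3.4
  endloop
 endfacet
 facet normal 0.975 0.178 -0.131
  outer loop
   vertex 3.8 1.5 2.2
   vertex 3.8 0.4 0.7
   vertex 3.6 3.4 3.3
  endloop
 endfacet
 facet normal 0.159 -0.796 0.584
  outer loop
   vertex 3.8 1.5 2.2
   vertex 3.1 1.8 2.8
   vertex 3.8 0.4 0.7
  endloop
 endfacet
 facet normal 0.494 -0.396 0.774
  outer loop
   vertex 3.8 1.5 2.2
   vertex 3.6 3.4 3.3
   vertex 3.1 1.8 2.8
  endloop
 endfacet
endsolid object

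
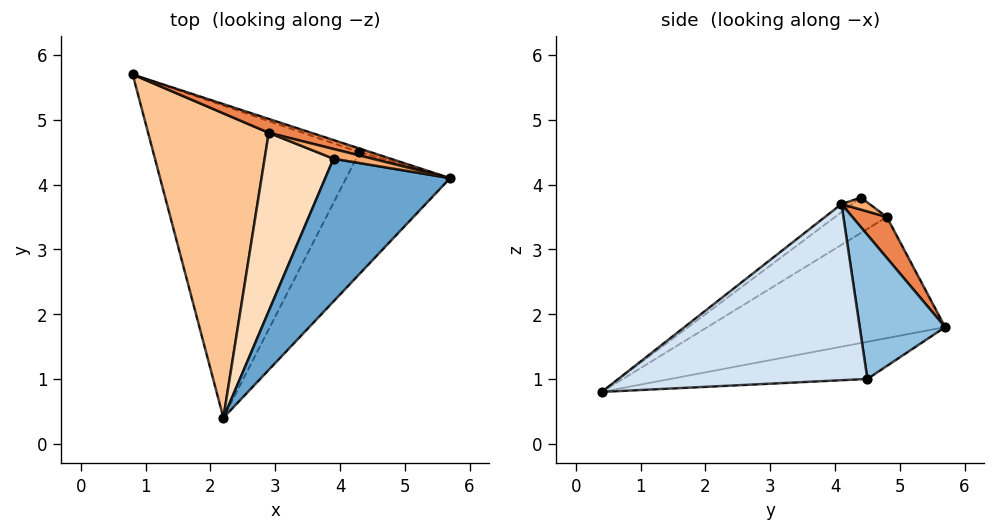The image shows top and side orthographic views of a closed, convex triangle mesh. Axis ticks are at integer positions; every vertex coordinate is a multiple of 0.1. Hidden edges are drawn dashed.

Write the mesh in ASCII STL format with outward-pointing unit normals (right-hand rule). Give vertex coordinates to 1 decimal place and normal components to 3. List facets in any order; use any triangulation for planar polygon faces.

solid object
 facet normal -0.052 -0.585 0.809
  outer loop
   vertex 3.9 4.4 3.8
   vertex 2.2 0.4 0.8
   vertex 5.7 4.1 3.7
  endloop
 endfacet
 facet normal 0.319 0.947 -0.025
  outer loop
   vertex 4.3 4.5 1.0
   vertex 0.8 5.7 1.8
   vertex 5.7 4.1 3.7
  endloop
 endfacet
 facet normal -0.176 0.138 -0.975
  outer loop
   vertex 4.3 4.5 1.0
   vertex 2.2 0.4 0.8
   vertex 0.8 5.7 1.8
  endloop
 endfacet
 facet normal 0.795 -0.384 -0.469
  outer loop
   vertex 4.3 4.5 1.0
   vertex 5.7 4.1 3.7
   vertex 2.2 0.4 0.8
  endloop
 endfacet
 facet normal 0.221 0.948 0.229
  outer loop
   vertex 2.9 4.8 3.5
   vertex 5.7 4.1 3.7
   vertex 0.8 5.7 1.8
  endloop
 endfacet
 facet normal 0.167 0.824 0.541
  outer loop
   vertex 2.9 4.8 3.5
   vertex 3.9 4.4 3.8
   vertex 5.7 4.1 3.7
  endloop
 endfacet
 facet normal -0.675 -0.305 0.672
  outer loop
   vertex 2.9 4.8 3.5
   vertex 0.8 5.7 1.8
   vertex 2.2 0.4 0.8
  endloop
 endfacet
 facet normal -0.412 -0.428 0.804
  outer loop
   vertex 2.9 4.8 3.5
   vertex 2.2 0.4 0.8
   vertex 3.9 4.4 3.8
  endloop
 endfacet
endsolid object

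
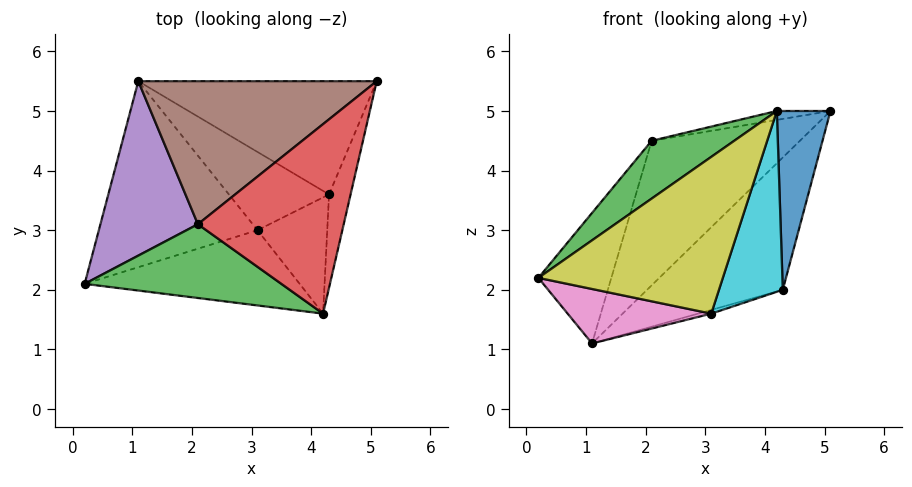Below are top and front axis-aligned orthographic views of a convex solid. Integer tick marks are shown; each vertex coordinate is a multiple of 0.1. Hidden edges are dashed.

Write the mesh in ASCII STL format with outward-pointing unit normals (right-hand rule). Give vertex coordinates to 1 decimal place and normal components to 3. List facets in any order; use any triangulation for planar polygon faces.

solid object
 facet normal 0.968 -0.223 -0.117
  outer loop
   vertex 4.3 3.6 2.0
   vertex 5.1 5.5 5.0
   vertex 4.2 1.6 5.0
  endloop
 endfacet
 facet normal 0.535 0.642 -0.549
  outer loop
   vertex 4.3 3.6 2.0
   vertex 1.1 5.5 1.1
   vertex 5.1 5.5 5.0
  endloop
 endfacet
 facet normal -0.532 -0.522 0.666
  outer loop
   vertex 2.1 3.1 4.5
   vertex 0.2 2.1 2.2
   vertex 4.2 1.6 5.0
  endloop
 endfacet
 facet normal -0.200 0.046 0.979
  outer loop
   vertex 2.1 3.1 4.5
   vertex 4.2 1.6 5.0
   vertex 5.1 5.5 5.0
  endloop
 endfacet
 facet normal -0.789 0.368 0.492
  outer loop
   vertex 2.1 3.1 4.5
   vertex 1.1 5.5 1.1
   vertex 0.2 2.1 2.2
  endloop
 endfacet
 facet normal -0.566 0.586 0.580
  outer loop
   vertex 2.1 3.1 4.5
   vertex 5.1 5.5 5.0
   vertex 1.1 5.5 1.1
  endloop
 endfacet
 facet normal -0.111 -0.279 -0.954
  outer loop
   vertex 3.1 3.0 1.6
   vertex 0.2 2.1 2.2
   vertex 1.1 5.5 1.1
  endloop
 endfacet
 facet normal 0.295 0.045 -0.954
  outer loop
   vertex 3.1 3.0 1.6
   vertex 1.1 5.5 1.1
   vertex 4.3 3.6 2.0
  endloop
 endfacet
 facet normal 0.187 -0.886 -0.425
  outer loop
   vertex 3.1 3.0 1.6
   vertex 4.2 1.6 5.0
   vertex 0.2 2.1 2.2
  endloop
 endfacet
 facet normal 0.515 -0.721 -0.464
  outer loop
   vertex 3.1 3.0 1.6
   vertex 4.3 3.6 2.0
   vertex 4.2 1.6 5.0
  endloop
 endfacet
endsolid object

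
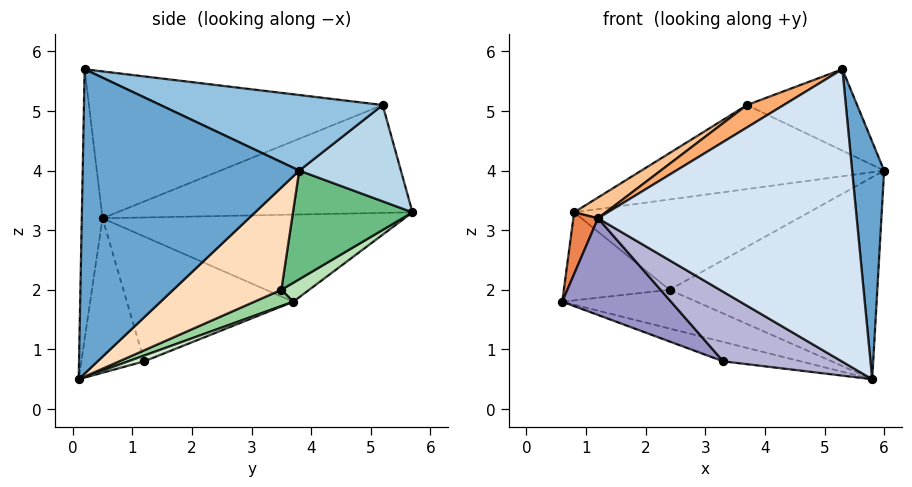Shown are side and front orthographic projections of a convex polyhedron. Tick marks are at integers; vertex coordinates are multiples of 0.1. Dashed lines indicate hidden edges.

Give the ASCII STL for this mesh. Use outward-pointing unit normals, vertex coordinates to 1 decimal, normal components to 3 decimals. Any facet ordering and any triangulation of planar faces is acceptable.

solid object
 facet normal 0.985 -0.145 0.097
  outer loop
   vertex 5.3 0.2 5.7
   vertex 5.8 0.1 0.5
   vertex 6.0 3.8 4.0
  endloop
 endfacet
 facet normal 0.544 0.269 0.795
  outer loop
   vertex 3.7 5.2 5.1
   vertex 5.3 0.2 5.7
   vertex 6.0 3.8 4.0
  endloop
 endfacet
 facet normal 0.363 0.866 -0.344
  outer loop
   vertex 0.8 5.7 3.3
   vertex 3.7 5.2 5.1
   vertex 6.0 3.8 4.0
  endloop
 endfacet
 facet normal -0.080 -0.997 0.011
  outer loop
   vertex 1.2 0.5 3.2
   vertex 5.8 0.1 0.5
   vertex 5.3 0.2 5.7
  endloop
 endfacet
 facet normal -0.969 -0.079 0.235
  outer loop
   vertex 1.2 0.5 3.2
   vertex 0.8 5.7 3.3
   vertex 0.6 3.7 1.8
  endloop
 endfacet
 facet normal -0.523 -0.065 0.850
  outer loop
   vertex 1.2 0.5 3.2
   vertex 5.3 0.2 5.7
   vertex 3.7 5.2 5.1
  endloop
 endfacet
 facet normal -0.534 -0.057 0.844
  outer loop
   vertex 1.2 0.5 3.2
   vertex 3.7 5.2 5.1
   vertex 0.8 5.7 3.3
  endloop
 endfacet
 facet normal 0.332 0.639 -0.694
  outer loop
   vertex 2.4 3.5 2.0
   vertex 6.0 3.8 4.0
   vertex 5.8 0.1 0.5
  endloop
 endfacet
 facet normal 0.329 0.646 -0.689
  outer loop
   vertex 2.4 3.5 2.0
   vertex 0.8 5.7 3.3
   vertex 6.0 3.8 4.0
  endloop
 endfacet
 facet normal 0.151 0.522 -0.840
  outer loop
   vertex 2.4 3.5 2.0
   vertex 5.8 0.1 0.5
   vertex 0.6 3.7 1.8
  endloop
 endfacet
 facet normal 0.153 0.583 -0.798
  outer loop
   vertex 2.4 3.5 2.0
   vertex 0.6 3.7 1.8
   vertex 0.8 5.7 3.3
  endloop
 endfacet
 facet normal 0.094 0.456 -0.885
  outer loop
   vertex 3.3 1.2 0.8
   vertex 0.6 3.7 1.8
   vertex 5.8 0.1 0.5
  endloop
 endfacet
 facet normal -0.625 -0.408 -0.666
  outer loop
   vertex 3.3 1.2 0.8
   vertex 1.2 0.5 3.2
   vertex 0.6 3.7 1.8
  endloop
 endfacet
 facet normal -0.390 -0.735 -0.555
  outer loop
   vertex 3.3 1.2 0.8
   vertex 5.8 0.1 0.5
   vertex 1.2 0.5 3.2
  endloop
 endfacet
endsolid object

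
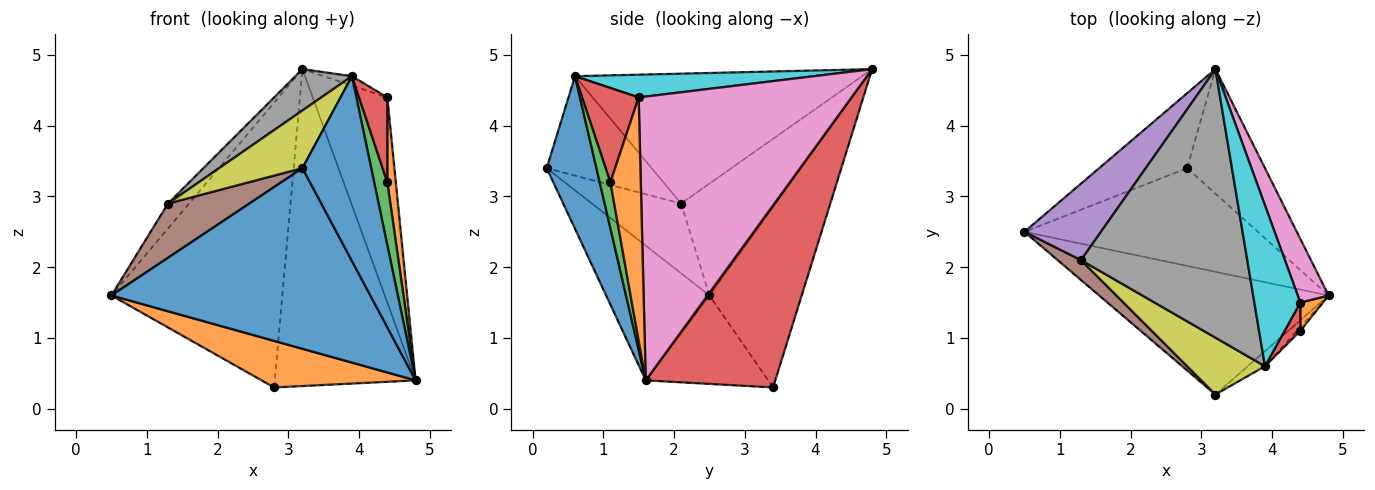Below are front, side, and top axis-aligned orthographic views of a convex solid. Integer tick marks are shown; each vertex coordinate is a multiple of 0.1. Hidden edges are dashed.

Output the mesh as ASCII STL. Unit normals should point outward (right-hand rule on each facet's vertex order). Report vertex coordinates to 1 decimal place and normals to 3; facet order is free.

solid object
 facet normal -0.313 -0.785 -0.534
  outer loop
   vertex 3.2 0.2 3.4
   vertex 0.5 2.5 1.6
   vertex 4.8 1.6 0.4
  endloop
 endfacet
 facet normal -0.324 -0.407 -0.854
  outer loop
   vertex 2.8 3.4 0.3
   vertex 4.8 1.6 0.4
   vertex 0.5 2.5 1.6
  endloop
 endfacet
 facet normal -0.463 0.857 -0.226
  outer loop
   vertex 2.8 3.4 0.3
   vertex 0.5 2.5 1.6
   vertex 3.2 4.8 4.8
  endloop
 endfacet
 facet normal 0.650 0.707 -0.278
  outer loop
   vertex 2.8 3.4 0.3
   vertex 3.2 4.8 4.8
   vertex 4.8 1.6 0.4
  endloop
 endfacet
 facet normal -0.812 0.181 0.555
  outer loop
   vertex 1.3 2.1 2.9
   vertex 3.2 4.8 4.8
   vertex 0.5 2.5 1.6
  endloop
 endfacet
 facet normal -0.717 -0.654 0.240
  outer loop
   vertex 1.3 2.1 2.9
   vertex 0.5 2.5 1.6
   vertex 3.2 0.2 3.4
  endloop
 endfacet
 facet normal 0.939 0.329 0.102
  outer loop
   vertex 4.4 1.5 4.4
   vertex 4.8 1.6 0.4
   vertex 3.2 4.8 4.8
  endloop
 endfacet
 facet normal -0.611 -0.120 0.782
  outer loop
   vertex 3.9 0.6 4.7
   vertex 3.2 4.8 4.8
   vertex 1.3 2.1 2.9
  endloop
 endfacet
 facet normal -0.668 -0.530 0.523
  outer loop
   vertex 3.9 0.6 4.7
   vertex 1.3 2.1 2.9
   vertex 3.2 0.2 3.4
  endloop
 endfacet
 facet normal 0.443 0.052 0.895
  outer loop
   vertex 3.9 0.6 4.7
   vertex 4.4 1.5 4.4
   vertex 3.2 4.8 4.8
  endloop
 endfacet
 facet normal 0.584 -0.809 -0.066
  outer loop
   vertex 3.9 0.6 4.7
   vertex 3.2 0.2 3.4
   vertex 4.8 1.6 0.4
  endloop
 endfacet
 facet normal 0.959 -0.268 0.089
  outer loop
   vertex 4.4 1.1 3.2
   vertex 4.8 1.6 0.4
   vertex 4.4 1.5 4.4
  endloop
 endfacet
 facet normal 0.630 -0.775 -0.048
  outer loop
   vertex 4.4 1.1 3.2
   vertex 3.9 0.6 4.7
   vertex 4.8 1.6 0.4
  endloop
 endfacet
 facet normal 0.885 -0.442 0.147
  outer loop
   vertex 4.4 1.1 3.2
   vertex 4.4 1.5 4.4
   vertex 3.9 0.6 4.7
  endloop
 endfacet
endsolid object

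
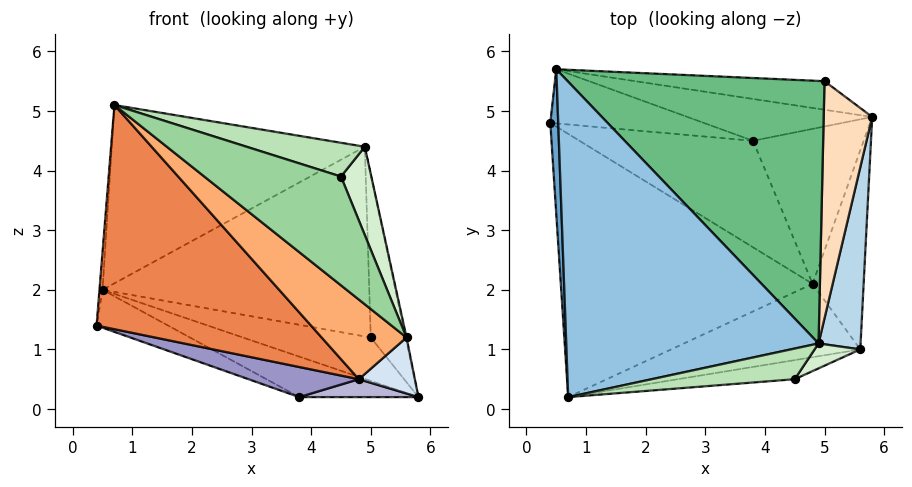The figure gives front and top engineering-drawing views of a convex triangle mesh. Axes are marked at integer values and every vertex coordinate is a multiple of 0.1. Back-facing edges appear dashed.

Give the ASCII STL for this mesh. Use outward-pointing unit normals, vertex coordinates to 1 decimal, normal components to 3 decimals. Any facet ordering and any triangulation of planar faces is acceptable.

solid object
 facet normal -0.992 0.031 0.119
  outer loop
   vertex 0.5 5.7 2.0
   vertex 0.4 4.8 1.4
   vertex 0.7 0.2 5.1
  endloop
 endfacet
 facet normal 0.040 0.492 0.870
  outer loop
   vertex 4.9 1.1 4.4
   vertex 0.5 5.7 2.0
   vertex 0.7 0.2 5.1
  endloop
 endfacet
 facet normal 0.977 0.005 0.214
  outer loop
   vertex 4.9 1.1 4.4
   vertex 5.6 1.0 1.2
   vertex 5.8 4.9 0.2
  endloop
 endfacet
 facet normal 0.425 -0.245 -0.871
  outer loop
   vertex 4.8 2.1 0.5
   vertex 5.8 4.9 0.2
   vertex 5.6 1.0 1.2
  endloop
 endfacet
 facet normal -0.484 -0.567 -0.666
  outer loop
   vertex 4.8 2.1 0.5
   vertex 0.7 0.2 5.1
   vertex 0.4 4.8 1.4
  endloop
 endfacet
 facet normal -0.386 -0.679 -0.625
  outer loop
   vertex 4.8 2.1 0.5
   vertex 5.6 1.0 1.2
   vertex 0.7 0.2 5.1
  endloop
 endfacet
 facet normal -0.060 0.834 -0.549
  outer loop
   vertex 5.0 5.5 1.2
   vertex 5.8 4.9 0.2
   vertex 0.5 5.7 2.0
  endloop
 endfacet
 facet normal 0.824 0.321 0.467
  outer loop
   vertex 5.0 5.5 1.2
   vertex 4.9 1.1 4.4
   vertex 5.8 4.9 0.2
  endloop
 endfacet
 facet normal 0.168 0.577 0.799
  outer loop
   vertex 5.0 5.5 1.2
   vertex 0.5 5.7 2.0
   vertex 4.9 1.1 4.4
  endloop
 endfacet
 facet normal 0.023 -0.985 -0.173
  outer loop
   vertex 4.5 0.5 3.9
   vertex 0.7 0.2 5.1
   vertex 5.6 1.0 1.2
  endloop
 endfacet
 facet normal 0.261 -0.715 0.649
  outer loop
   vertex 4.5 0.5 3.9
   vertex 4.9 1.1 4.4
   vertex 0.7 0.2 5.1
  endloop
 endfacet
 facet normal 0.741 -0.646 0.182
  outer loop
   vertex 4.5 0.5 3.9
   vertex 5.6 1.0 1.2
   vertex 4.9 1.1 4.4
  endloop
 endfacet
 facet normal -0.342 -0.255 -0.904
  outer loop
   vertex 3.8 4.5 0.2
   vertex 4.8 2.1 0.5
   vertex 0.4 4.8 1.4
  endloop
 endfacet
 facet normal 0.023 -0.115 -0.993
  outer loop
   vertex 3.8 4.5 0.2
   vertex 5.8 4.9 0.2
   vertex 4.8 2.1 0.5
  endloop
 endfacet
 facet normal -0.232 0.557 -0.797
  outer loop
   vertex 3.8 4.5 0.2
   vertex 0.4 4.8 1.4
   vertex 0.5 5.7 2.0
  endloop
 endfacet
 facet normal -0.138 0.689 -0.712
  outer loop
   vertex 3.8 4.5 0.2
   vertex 0.5 5.7 2.0
   vertex 5.8 4.9 0.2
  endloop
 endfacet
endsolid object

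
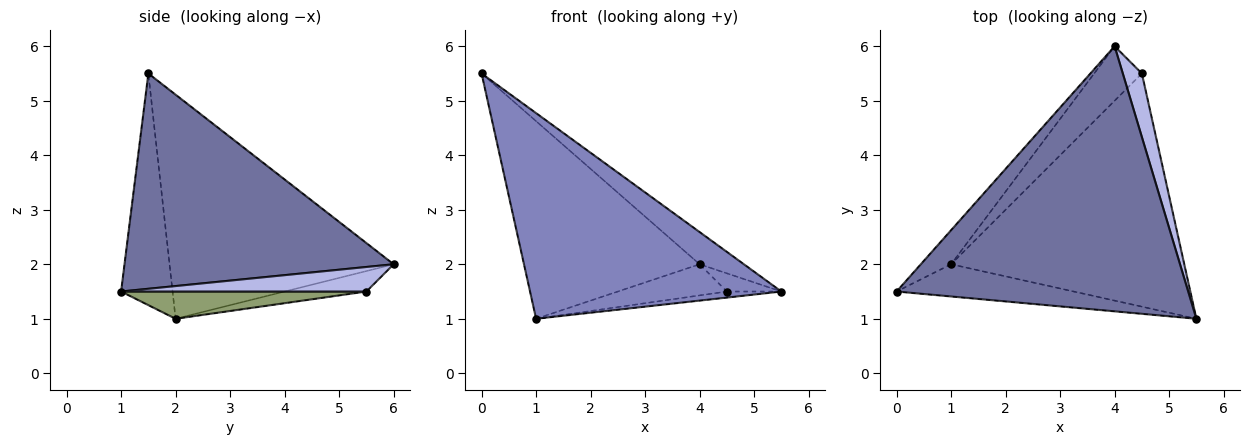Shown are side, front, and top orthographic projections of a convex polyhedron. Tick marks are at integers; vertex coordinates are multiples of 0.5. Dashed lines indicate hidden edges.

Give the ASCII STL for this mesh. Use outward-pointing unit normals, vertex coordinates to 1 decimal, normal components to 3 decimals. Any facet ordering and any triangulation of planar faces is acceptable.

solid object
 facet normal 0.591 0.097 0.801
  outer loop
   vertex 4.0 6.0 2.0
   vertex 0.0 1.5 5.5
   vertex 5.5 1.0 1.5
  endloop
 endfacet
 facet normal -0.198 -0.968 -0.152
  outer loop
   vertex 1.0 2.0 1.0
   vertex 5.5 1.0 1.5
   vertex 0.0 1.5 5.5
  endloop
 endfacet
 facet normal -0.783 0.613 -0.106
  outer loop
   vertex 1.0 2.0 1.0
   vertex 0.0 1.5 5.5
   vertex 4.0 6.0 2.0
  endloop
 endfacet
 facet normal 0.777 0.173 0.605
  outer loop
   vertex 4.5 5.5 1.5
   vertex 4.0 6.0 2.0
   vertex 5.5 1.0 1.5
  endloop
 endfacet
 facet normal 0.116 0.026 -0.993
  outer loop
   vertex 4.5 5.5 1.5
   vertex 5.5 1.0 1.5
   vertex 1.0 2.0 1.0
  endloop
 endfacet
 facet normal -0.349 0.465 -0.814
  outer loop
   vertex 4.5 5.5 1.5
   vertex 1.0 2.0 1.0
   vertex 4.0 6.0 2.0
  endloop
 endfacet
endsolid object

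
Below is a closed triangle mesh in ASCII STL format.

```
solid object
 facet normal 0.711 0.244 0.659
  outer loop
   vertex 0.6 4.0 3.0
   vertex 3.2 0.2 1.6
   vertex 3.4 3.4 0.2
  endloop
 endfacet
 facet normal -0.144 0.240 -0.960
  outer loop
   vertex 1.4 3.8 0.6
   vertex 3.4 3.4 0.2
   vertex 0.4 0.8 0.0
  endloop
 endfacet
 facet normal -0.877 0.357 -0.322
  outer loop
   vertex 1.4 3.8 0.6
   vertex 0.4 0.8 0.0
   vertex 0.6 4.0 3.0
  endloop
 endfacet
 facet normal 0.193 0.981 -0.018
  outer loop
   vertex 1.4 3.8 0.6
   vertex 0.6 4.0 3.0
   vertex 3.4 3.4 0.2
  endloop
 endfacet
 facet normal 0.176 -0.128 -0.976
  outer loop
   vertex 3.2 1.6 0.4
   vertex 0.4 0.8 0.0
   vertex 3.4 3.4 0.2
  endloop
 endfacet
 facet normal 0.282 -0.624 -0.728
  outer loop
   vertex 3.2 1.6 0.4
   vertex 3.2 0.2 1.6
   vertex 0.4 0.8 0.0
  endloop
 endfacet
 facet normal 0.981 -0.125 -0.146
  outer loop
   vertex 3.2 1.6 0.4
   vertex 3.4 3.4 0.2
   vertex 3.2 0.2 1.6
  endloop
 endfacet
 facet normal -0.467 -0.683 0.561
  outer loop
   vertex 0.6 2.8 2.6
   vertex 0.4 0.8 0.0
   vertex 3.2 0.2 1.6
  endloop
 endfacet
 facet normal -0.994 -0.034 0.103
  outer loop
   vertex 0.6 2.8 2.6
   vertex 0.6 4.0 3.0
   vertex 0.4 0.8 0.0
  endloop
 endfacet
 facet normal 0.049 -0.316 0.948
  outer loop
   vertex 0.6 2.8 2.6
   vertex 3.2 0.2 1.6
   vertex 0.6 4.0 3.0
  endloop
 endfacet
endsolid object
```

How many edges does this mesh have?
15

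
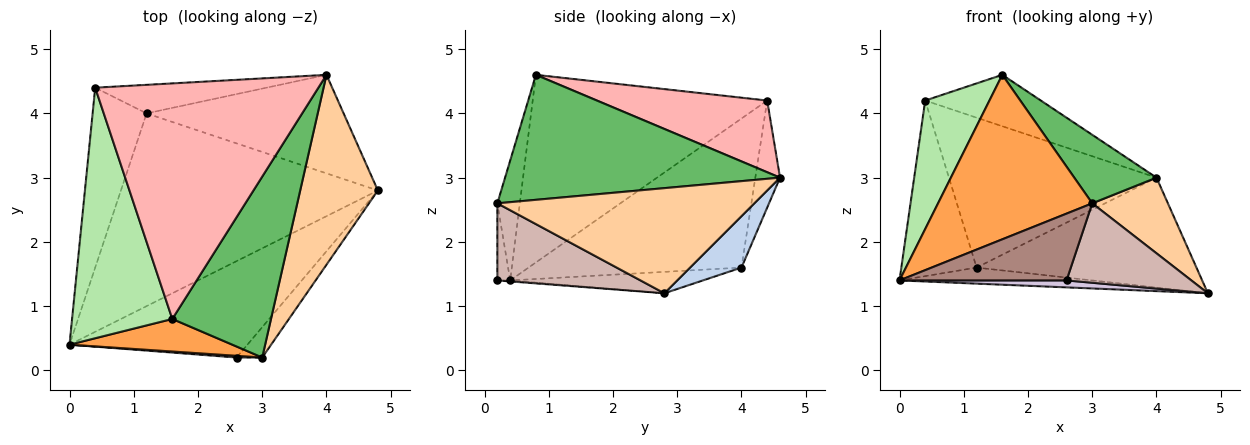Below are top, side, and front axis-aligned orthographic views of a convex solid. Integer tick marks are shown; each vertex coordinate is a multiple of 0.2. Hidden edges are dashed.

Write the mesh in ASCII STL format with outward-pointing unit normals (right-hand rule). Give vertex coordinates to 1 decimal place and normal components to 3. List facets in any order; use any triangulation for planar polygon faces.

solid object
 facet normal -0.083 0.083 -0.993
  outer loop
   vertex 1.2 4.0 1.6
   vertex 4.8 2.8 1.2
   vertex 0.0 0.4 1.4
  endloop
 endfacet
 facet normal 0.172 0.734 -0.657
  outer loop
   vertex 1.2 4.0 1.6
   vertex 4.0 4.6 3.0
   vertex 4.8 2.8 1.2
  endloop
 endfacet
 facet normal -0.142 -0.971 0.192
  outer loop
   vertex 3.0 0.2 2.6
   vertex 1.6 0.8 4.6
   vertex 0.0 0.4 1.4
  endloop
 endfacet
 facet normal 0.783 -0.230 0.578
  outer loop
   vertex 3.0 0.2 2.6
   vertex 4.8 2.8 1.2
   vertex 4.0 4.6 3.0
  endloop
 endfacet
 facet normal 0.764 -0.228 0.603
  outer loop
   vertex 3.0 0.2 2.6
   vertex 4.0 4.6 3.0
   vertex 1.6 0.8 4.6
  endloop
 endfacet
 facet normal -0.857 -0.235 0.458
  outer loop
   vertex 0.4 4.4 4.2
   vertex 0.0 0.4 1.4
   vertex 1.6 0.8 4.6
  endloop
 endfacet
 facet normal -0.892 0.315 -0.323
  outer loop
   vertex 0.4 4.4 4.2
   vertex 1.2 4.0 1.6
   vertex 0.0 0.4 1.4
  endloop
 endfacet
 facet normal 0.299 0.203 0.932
  outer loop
   vertex 0.4 4.4 4.2
   vertex 1.6 0.8 4.6
   vertex 4.0 4.6 3.0
  endloop
 endfacet
 facet normal -0.116 0.976 -0.186
  outer loop
   vertex 0.4 4.4 4.2
   vertex 4.0 4.6 3.0
   vertex 1.2 4.0 1.6
  endloop
 endfacet
 facet normal -0.006 -0.072 -0.997
  outer loop
   vertex 2.6 0.2 1.4
   vertex 0.0 0.4 1.4
   vertex 4.8 2.8 1.2
  endloop
 endfacet
 facet normal -0.077 -0.997 0.026
  outer loop
   vertex 2.6 0.2 1.4
   vertex 3.0 0.2 2.6
   vertex 0.0 0.4 1.4
  endloop
 endfacet
 facet normal 0.731 -0.637 -0.244
  outer loop
   vertex 2.6 0.2 1.4
   vertex 4.8 2.8 1.2
   vertex 3.0 0.2 2.6
  endloop
 endfacet
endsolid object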